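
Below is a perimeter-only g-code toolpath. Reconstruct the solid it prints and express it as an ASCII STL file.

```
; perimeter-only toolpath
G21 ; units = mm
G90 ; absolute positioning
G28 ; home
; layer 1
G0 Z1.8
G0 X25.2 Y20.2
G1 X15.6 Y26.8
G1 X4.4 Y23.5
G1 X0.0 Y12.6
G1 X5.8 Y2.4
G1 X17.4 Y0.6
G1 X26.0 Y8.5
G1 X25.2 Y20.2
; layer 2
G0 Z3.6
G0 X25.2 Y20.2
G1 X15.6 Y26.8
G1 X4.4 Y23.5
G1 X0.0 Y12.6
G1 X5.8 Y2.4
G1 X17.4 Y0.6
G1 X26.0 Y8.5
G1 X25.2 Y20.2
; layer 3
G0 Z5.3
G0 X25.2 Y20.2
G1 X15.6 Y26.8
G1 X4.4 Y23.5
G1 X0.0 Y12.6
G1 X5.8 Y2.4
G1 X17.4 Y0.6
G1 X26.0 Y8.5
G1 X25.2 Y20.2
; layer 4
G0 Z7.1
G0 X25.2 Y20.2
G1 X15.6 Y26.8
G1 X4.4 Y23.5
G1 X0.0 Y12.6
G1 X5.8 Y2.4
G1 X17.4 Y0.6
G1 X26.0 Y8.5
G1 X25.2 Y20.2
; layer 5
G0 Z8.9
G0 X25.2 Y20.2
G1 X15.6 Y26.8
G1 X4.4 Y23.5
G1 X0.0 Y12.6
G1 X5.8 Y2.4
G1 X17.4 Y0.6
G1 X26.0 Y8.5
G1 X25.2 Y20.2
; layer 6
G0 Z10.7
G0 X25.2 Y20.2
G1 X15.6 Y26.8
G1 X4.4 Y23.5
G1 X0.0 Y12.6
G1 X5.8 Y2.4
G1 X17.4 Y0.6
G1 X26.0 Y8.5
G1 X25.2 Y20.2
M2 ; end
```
solid part
  facet normal 0.0000 0.0000 -1.0000
    outer loop
      vertex 4.4 23.5 0.0
      vertex 15.6 26.8 0.0
      vertex 25.2 20.2 0.0
    endloop
  endfacet
  facet normal 0.0000 0.0000 -1.0000
    outer loop
      vertex 0.0 12.6 0.0
      vertex 4.4 23.5 0.0
      vertex 25.2 20.2 0.0
    endloop
  endfacet
  facet normal 0.0000 0.0000 -1.0000
    outer loop
      vertex 5.8 2.4 0.0
      vertex 0.0 12.6 0.0
      vertex 25.2 20.2 0.0
    endloop
  endfacet
  facet normal 0.0000 0.0000 -1.0000
    outer loop
      vertex 17.4 0.6 0.0
      vertex 5.8 2.4 0.0
      vertex 25.2 20.2 0.0
    endloop
  endfacet
  facet normal 0.0000 0.0000 -1.0000
    outer loop
      vertex 26.0 8.5 0.0
      vertex 17.4 0.6 0.0
      vertex 25.2 20.2 0.0
    endloop
  endfacet
  facet normal 0.0000 0.0000 1.0000
    outer loop
      vertex 25.2 20.2 10.7
      vertex 15.6 26.8 10.7
      vertex 4.4 23.5 10.7
    endloop
  endfacet
  facet normal 0.0000 0.0000 1.0000
    outer loop
      vertex 25.2 20.2 10.7
      vertex 4.4 23.5 10.7
      vertex 0.0 12.6 10.7
    endloop
  endfacet
  facet normal 0.0000 0.0000 1.0000
    outer loop
      vertex 25.2 20.2 10.7
      vertex 0.0 12.6 10.7
      vertex 5.8 2.4 10.7
    endloop
  endfacet
  facet normal 0.0000 0.0000 1.0000
    outer loop
      vertex 25.2 20.2 10.7
      vertex 5.8 2.4 10.7
      vertex 17.4 0.6 10.7
    endloop
  endfacet
  facet normal 0.0000 0.0000 1.0000
    outer loop
      vertex 25.2 20.2 10.7
      vertex 17.4 0.6 10.7
      vertex 26.0 8.5 10.7
    endloop
  endfacet
  facet normal 0.5665 0.8240 0.0000
    outer loop
      vertex 25.2 20.2 0.0
      vertex 15.6 26.8 0.0
      vertex 15.6 26.8 10.7
    endloop
  endfacet
  facet normal 0.5665 0.8240 0.0000
    outer loop
      vertex 25.2 20.2 0.0
      vertex 15.6 26.8 10.7
      vertex 25.2 20.2 10.7
    endloop
  endfacet
  facet normal -0.2826 0.9592 0.0000
    outer loop
      vertex 15.6 26.8 0.0
      vertex 4.4 23.5 0.0
      vertex 4.4 23.5 10.7
    endloop
  endfacet
  facet normal -0.2826 0.9592 0.0000
    outer loop
      vertex 15.6 26.8 0.0
      vertex 4.4 23.5 10.7
      vertex 15.6 26.8 10.7
    endloop
  endfacet
  facet normal -0.9273 0.3743 0.0000
    outer loop
      vertex 4.4 23.5 0.0
      vertex 0.0 12.6 0.0
      vertex 0.0 12.6 10.7
    endloop
  endfacet
  facet normal -0.9273 0.3743 0.0000
    outer loop
      vertex 4.4 23.5 0.0
      vertex 0.0 12.6 10.7
      vertex 4.4 23.5 10.7
    endloop
  endfacet
  facet normal -0.8693 -0.4943 0.0000
    outer loop
      vertex 0.0 12.6 0.0
      vertex 5.8 2.4 0.0
      vertex 5.8 2.4 10.7
    endloop
  endfacet
  facet normal -0.8693 -0.4943 0.0000
    outer loop
      vertex 0.0 12.6 0.0
      vertex 5.8 2.4 10.7
      vertex 0.0 12.6 10.7
    endloop
  endfacet
  facet normal -0.1533 -0.9882 0.0000
    outer loop
      vertex 5.8 2.4 0.0
      vertex 17.4 0.6 0.0
      vertex 17.4 0.6 10.7
    endloop
  endfacet
  facet normal -0.1533 -0.9882 0.0000
    outer loop
      vertex 5.8 2.4 0.0
      vertex 17.4 0.6 10.7
      vertex 5.8 2.4 10.7
    endloop
  endfacet
  facet normal 0.6765 -0.7364 0.0000
    outer loop
      vertex 17.4 0.6 0.0
      vertex 26.0 8.5 0.0
      vertex 26.0 8.5 10.7
    endloop
  endfacet
  facet normal 0.6765 -0.7364 0.0000
    outer loop
      vertex 17.4 0.6 0.0
      vertex 26.0 8.5 10.7
      vertex 17.4 0.6 10.7
    endloop
  endfacet
  facet normal 0.9977 0.0682 0.0000
    outer loop
      vertex 26.0 8.5 0.0
      vertex 25.2 20.2 0.0
      vertex 25.2 20.2 10.7
    endloop
  endfacet
  facet normal 0.9977 0.0682 0.0000
    outer loop
      vertex 26.0 8.5 0.0
      vertex 25.2 20.2 10.7
      vertex 26.0 8.5 10.7
    endloop
  endfacet
endsolid part

The G0 Z moves step by Δz≈1.8 mm. Every layer's G1 loop is the same polygon, so the solid is a straight extrusion of it from z=0 to z≈10.7. Closing with flat bottom and top caps and triangulating gives 24 facets — a regular 7-sided prism (a cylinder approximated with 7 flat sides), circumscribed radius ≈ 13.5 mm, height ≈ 10.7 mm.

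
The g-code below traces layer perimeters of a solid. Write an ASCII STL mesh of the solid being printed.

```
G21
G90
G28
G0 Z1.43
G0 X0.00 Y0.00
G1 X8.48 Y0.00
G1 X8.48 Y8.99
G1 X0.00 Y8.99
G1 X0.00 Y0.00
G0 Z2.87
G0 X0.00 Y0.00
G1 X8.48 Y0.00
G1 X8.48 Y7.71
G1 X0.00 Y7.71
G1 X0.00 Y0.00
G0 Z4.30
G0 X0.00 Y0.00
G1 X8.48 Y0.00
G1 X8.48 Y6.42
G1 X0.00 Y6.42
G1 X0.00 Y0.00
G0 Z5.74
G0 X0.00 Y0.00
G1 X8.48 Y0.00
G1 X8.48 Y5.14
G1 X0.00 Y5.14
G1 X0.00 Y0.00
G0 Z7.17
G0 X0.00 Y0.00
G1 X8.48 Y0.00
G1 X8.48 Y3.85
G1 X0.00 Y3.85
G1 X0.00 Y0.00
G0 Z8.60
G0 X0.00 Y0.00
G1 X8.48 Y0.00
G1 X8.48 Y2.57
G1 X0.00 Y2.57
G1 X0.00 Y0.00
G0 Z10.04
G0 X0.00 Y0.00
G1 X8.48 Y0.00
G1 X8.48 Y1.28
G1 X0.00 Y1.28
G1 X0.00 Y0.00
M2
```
solid part
  facet normal 0.0000 0.0000 -1.0000
    outer loop
      vertex 8.48 10.28 0.00
      vertex 8.48 0.00 0.00
      vertex 0.00 0.00 0.00
    endloop
  endfacet
  facet normal 0.0000 0.0000 -1.0000
    outer loop
      vertex 0.00 10.28 0.00
      vertex 8.48 10.28 0.00
      vertex 0.00 0.00 0.00
    endloop
  endfacet
  facet normal 0.0000 -1.0000 0.0000
    outer loop
      vertex 0.00 0.00 0.00
      vertex 8.48 0.00 0.00
      vertex 8.48 0.00 11.47
    endloop
  endfacet
  facet normal 0.0000 -1.0000 0.0000
    outer loop
      vertex 0.00 0.00 0.00
      vertex 8.48 0.00 11.47
      vertex 0.00 0.00 11.47
    endloop
  endfacet
  facet normal 0.0000 0.7447 0.6674
    outer loop
      vertex 0.00 0.00 11.47
      vertex 8.48 0.00 11.47
      vertex 8.48 10.28 0.00
    endloop
  endfacet
  facet normal 0.0000 0.7447 0.6674
    outer loop
      vertex 0.00 0.00 11.47
      vertex 8.48 10.28 0.00
      vertex 0.00 10.28 0.00
    endloop
  endfacet
  facet normal -1.0000 0.0000 0.0000
    outer loop
      vertex 0.00 0.00 11.47
      vertex 0.00 10.28 0.00
      vertex 0.00 0.00 0.00
    endloop
  endfacet
  facet normal 1.0000 0.0000 0.0000
    outer loop
      vertex 8.48 0.00 0.00
      vertex 8.48 10.28 0.00
      vertex 8.48 0.00 11.47
    endloop
  endfacet
endsolid part

The G0 Z moves step by Δz≈1.43 mm. The G1 loops shrink linearly with z, so the solid tapers from its base footprint up to z≈11.5. Closing with a flat bottom cap and the tapered top and triangulating gives 8 facets — a wedge (ramp): 8.48 × 10.3 mm base, rising to 11.5 mm along the y=0 edge and sloping linearly to z=0 at y=10.3.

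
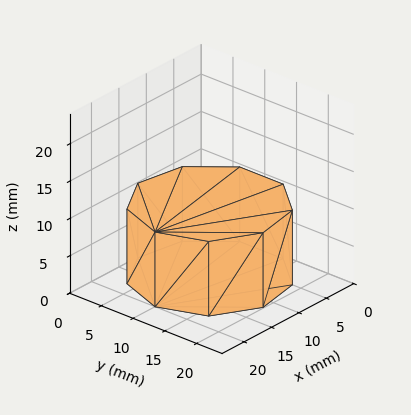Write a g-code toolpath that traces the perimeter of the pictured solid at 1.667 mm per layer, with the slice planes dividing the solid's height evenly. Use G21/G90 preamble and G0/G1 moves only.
Reading the render: the shape is a regular 9-sided prism (a cylinder approximated with 9 flat sides), circumscribed radius ≈ 10 mm, height ≈ 10 mm (dimensions read to the nearest mm from the axis ticks). For the g-code, the solid's height is divided into equal slices at the stated Δz and each level perimeter traced with G1 moves after a G0 lift.

; perimeter-only toolpath
G21 ; units = mm
G90 ; absolute positioning
G28 ; home
; layer 1
G0 Z1.667
G0 X20.000 Y10.000
G1 X17.660 Y16.428
G1 X11.736 Y19.848
G1 X5.000 Y18.660
G1 X0.603 Y13.420
G1 X0.603 Y6.580
G1 X5.000 Y1.340
G1 X11.736 Y0.152
G1 X17.660 Y3.572
G1 X20.000 Y10.000
; layer 2
G0 Z3.333
G0 X20.000 Y10.000
G1 X17.660 Y16.428
G1 X11.736 Y19.848
G1 X5.000 Y18.660
G1 X0.603 Y13.420
G1 X0.603 Y6.580
G1 X5.000 Y1.340
G1 X11.736 Y0.152
G1 X17.660 Y3.572
G1 X20.000 Y10.000
; layer 3
G0 Z5.000
G0 X20.000 Y10.000
G1 X17.660 Y16.428
G1 X11.736 Y19.848
G1 X5.000 Y18.660
G1 X0.603 Y13.420
G1 X0.603 Y6.580
G1 X5.000 Y1.340
G1 X11.736 Y0.152
G1 X17.660 Y3.572
G1 X20.000 Y10.000
; layer 4
G0 Z6.667
G0 X20.000 Y10.000
G1 X17.660 Y16.428
G1 X11.736 Y19.848
G1 X5.000 Y18.660
G1 X0.603 Y13.420
G1 X0.603 Y6.580
G1 X5.000 Y1.340
G1 X11.736 Y0.152
G1 X17.660 Y3.572
G1 X20.000 Y10.000
; layer 5
G0 Z8.333
G0 X20.000 Y10.000
G1 X17.660 Y16.428
G1 X11.736 Y19.848
G1 X5.000 Y18.660
G1 X0.603 Y13.420
G1 X0.603 Y6.580
G1 X5.000 Y1.340
G1 X11.736 Y0.152
G1 X17.660 Y3.572
G1 X20.000 Y10.000
; layer 6
G0 Z10.000
G0 X20.000 Y10.000
G1 X17.660 Y16.428
G1 X11.736 Y19.848
G1 X5.000 Y18.660
G1 X0.603 Y13.420
G1 X0.603 Y6.580
G1 X5.000 Y1.340
G1 X11.736 Y0.152
G1 X17.660 Y3.572
G1 X20.000 Y10.000
M2 ; end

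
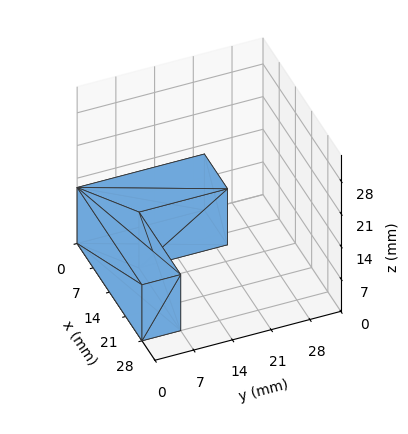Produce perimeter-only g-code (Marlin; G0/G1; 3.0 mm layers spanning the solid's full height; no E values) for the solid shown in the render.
Reading the render: the shape is an L-shaped prism: outer 28 × 23 mm, arm thicknesses ≈ 7 mm (horizontal) and 10 mm (vertical), extruded 12 mm in z (dimensions read to the nearest mm from the axis ticks). For the g-code, the solid's height is divided into equal slices at the stated Δz and each level perimeter traced with G1 moves after a G0 lift.

; perimeter-only toolpath
G21 ; units = mm
G90 ; absolute positioning
G28 ; home
; layer 1
G0 Z3.0
G0 X0.0 Y0.0
G1 X28.0 Y0.0
G1 X28.0 Y7.0
G1 X10.0 Y7.0
G1 X10.0 Y23.0
G1 X0.0 Y23.0
G1 X0.0 Y0.0
; layer 2
G0 Z6.0
G0 X0.0 Y0.0
G1 X28.0 Y0.0
G1 X28.0 Y7.0
G1 X10.0 Y7.0
G1 X10.0 Y23.0
G1 X0.0 Y23.0
G1 X0.0 Y0.0
; layer 3
G0 Z9.0
G0 X0.0 Y0.0
G1 X28.0 Y0.0
G1 X28.0 Y7.0
G1 X10.0 Y7.0
G1 X10.0 Y23.0
G1 X0.0 Y23.0
G1 X0.0 Y0.0
; layer 4
G0 Z12.0
G0 X0.0 Y0.0
G1 X28.0 Y0.0
G1 X28.0 Y7.0
G1 X10.0 Y7.0
G1 X10.0 Y23.0
G1 X0.0 Y23.0
G1 X0.0 Y0.0
M2 ; end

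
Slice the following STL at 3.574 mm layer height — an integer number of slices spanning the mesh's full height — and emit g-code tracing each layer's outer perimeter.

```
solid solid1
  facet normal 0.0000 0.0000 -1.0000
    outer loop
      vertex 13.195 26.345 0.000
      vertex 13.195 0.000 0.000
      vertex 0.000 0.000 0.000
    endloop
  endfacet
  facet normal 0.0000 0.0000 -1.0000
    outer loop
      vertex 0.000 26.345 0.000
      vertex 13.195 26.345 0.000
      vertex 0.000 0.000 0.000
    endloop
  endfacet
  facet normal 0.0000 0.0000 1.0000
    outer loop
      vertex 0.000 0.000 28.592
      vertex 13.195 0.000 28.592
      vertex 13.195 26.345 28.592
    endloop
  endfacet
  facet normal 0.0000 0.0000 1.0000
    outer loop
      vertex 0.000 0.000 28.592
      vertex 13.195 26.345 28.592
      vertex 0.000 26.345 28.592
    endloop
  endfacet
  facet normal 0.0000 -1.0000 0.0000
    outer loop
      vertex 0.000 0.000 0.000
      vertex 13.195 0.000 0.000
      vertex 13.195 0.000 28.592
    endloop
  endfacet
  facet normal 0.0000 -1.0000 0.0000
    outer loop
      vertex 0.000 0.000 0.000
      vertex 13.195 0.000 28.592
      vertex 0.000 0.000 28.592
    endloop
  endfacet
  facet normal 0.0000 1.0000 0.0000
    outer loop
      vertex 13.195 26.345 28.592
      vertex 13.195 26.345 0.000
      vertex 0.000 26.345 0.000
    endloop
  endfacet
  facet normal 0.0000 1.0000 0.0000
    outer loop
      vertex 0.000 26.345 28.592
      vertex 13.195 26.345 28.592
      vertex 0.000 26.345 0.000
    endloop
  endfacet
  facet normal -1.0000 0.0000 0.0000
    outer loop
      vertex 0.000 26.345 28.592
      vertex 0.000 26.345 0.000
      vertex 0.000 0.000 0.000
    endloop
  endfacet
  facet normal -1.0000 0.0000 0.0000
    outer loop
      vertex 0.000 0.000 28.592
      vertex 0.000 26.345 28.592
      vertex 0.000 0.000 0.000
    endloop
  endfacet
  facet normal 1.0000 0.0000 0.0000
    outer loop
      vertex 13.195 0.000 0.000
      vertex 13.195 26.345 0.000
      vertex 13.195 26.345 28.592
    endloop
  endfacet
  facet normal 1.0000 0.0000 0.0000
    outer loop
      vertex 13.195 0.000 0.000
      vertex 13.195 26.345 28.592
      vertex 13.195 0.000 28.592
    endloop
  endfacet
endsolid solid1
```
; perimeter-only toolpath
G21 ; units = mm
G90 ; absolute positioning
G28 ; home
; layer 1
G0 Z3.574
G0 X0.000 Y0.000
G1 X13.195 Y0.000
G1 X13.195 Y26.345
G1 X0.000 Y26.345
G1 X0.000 Y0.000
; layer 2
G0 Z7.148
G0 X0.000 Y0.000
G1 X13.195 Y0.000
G1 X13.195 Y26.345
G1 X0.000 Y26.345
G1 X0.000 Y0.000
; layer 3
G0 Z10.722
G0 X0.000 Y0.000
G1 X13.195 Y0.000
G1 X13.195 Y26.345
G1 X0.000 Y26.345
G1 X0.000 Y0.000
; layer 4
G0 Z14.296
G0 X0.000 Y0.000
G1 X13.195 Y0.000
G1 X13.195 Y26.345
G1 X0.000 Y26.345
G1 X0.000 Y0.000
; layer 5
G0 Z17.870
G0 X0.000 Y0.000
G1 X13.195 Y0.000
G1 X13.195 Y26.345
G1 X0.000 Y26.345
G1 X0.000 Y0.000
; layer 6
G0 Z21.444
G0 X0.000 Y0.000
G1 X13.195 Y0.000
G1 X13.195 Y26.345
G1 X0.000 Y26.345
G1 X0.000 Y0.000
; layer 7
G0 Z25.018
G0 X0.000 Y0.000
G1 X13.195 Y0.000
G1 X13.195 Y26.345
G1 X0.000 Y26.345
G1 X0.000 Y0.000
; layer 8
G0 Z28.592
G0 X0.000 Y0.000
G1 X13.195 Y0.000
G1 X13.195 Y26.345
G1 X0.000 Y26.345
G1 X0.000 Y0.000
M2 ; end

The solid is a rectangular box, roughly 13.2 × 26.3 mm footprint and 28.6 mm tall. Slicing at Δz = 3.574 mm — 8 equal slices spanning the solid's height, so layer i sits at z = i·h/8 — gives 8 non-empty perimeters. Each is a 4-segment closed polygon; G0 lifts to the layer z and rapids to the start vertex, then G1 traces the edges.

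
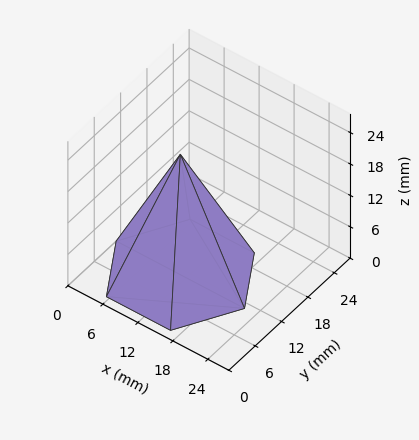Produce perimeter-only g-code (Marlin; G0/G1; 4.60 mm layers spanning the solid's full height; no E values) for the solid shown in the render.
Reading the render: the shape is a regular 6-sided pyramid, base circumscribed radius ≈ 11 mm, apex at z ≈ 23 mm (dimensions read to the nearest mm from the axis ticks). For the g-code, the solid's height is divided into equal slices at the stated Δz and each level perimeter traced with G1 moves after a G0 lift.

; perimeter-only toolpath
G21 ; units = mm
G90 ; absolute positioning
G28 ; home
; layer 1
G0 Z4.60
G0 X19.80 Y11.00
G1 X15.40 Y18.62
G1 X6.60 Y18.62
G1 X2.20 Y11.00
G1 X6.60 Y3.38
G1 X15.40 Y3.38
G1 X19.80 Y11.00
; layer 2
G0 Z9.20
G0 X17.60 Y11.00
G1 X14.30 Y16.72
G1 X7.70 Y16.72
G1 X4.40 Y11.00
G1 X7.70 Y5.28
G1 X14.30 Y5.28
G1 X17.60 Y11.00
; layer 3
G0 Z13.80
G0 X15.40 Y11.00
G1 X13.20 Y14.81
G1 X8.80 Y14.81
G1 X6.60 Y11.00
G1 X8.80 Y7.19
G1 X13.20 Y7.19
G1 X15.40 Y11.00
; layer 4
G0 Z18.40
G0 X13.20 Y11.00
G1 X12.10 Y12.91
G1 X9.90 Y12.91
G1 X8.80 Y11.00
G1 X9.90 Y9.09
G1 X12.10 Y9.09
G1 X13.20 Y11.00
M2 ; end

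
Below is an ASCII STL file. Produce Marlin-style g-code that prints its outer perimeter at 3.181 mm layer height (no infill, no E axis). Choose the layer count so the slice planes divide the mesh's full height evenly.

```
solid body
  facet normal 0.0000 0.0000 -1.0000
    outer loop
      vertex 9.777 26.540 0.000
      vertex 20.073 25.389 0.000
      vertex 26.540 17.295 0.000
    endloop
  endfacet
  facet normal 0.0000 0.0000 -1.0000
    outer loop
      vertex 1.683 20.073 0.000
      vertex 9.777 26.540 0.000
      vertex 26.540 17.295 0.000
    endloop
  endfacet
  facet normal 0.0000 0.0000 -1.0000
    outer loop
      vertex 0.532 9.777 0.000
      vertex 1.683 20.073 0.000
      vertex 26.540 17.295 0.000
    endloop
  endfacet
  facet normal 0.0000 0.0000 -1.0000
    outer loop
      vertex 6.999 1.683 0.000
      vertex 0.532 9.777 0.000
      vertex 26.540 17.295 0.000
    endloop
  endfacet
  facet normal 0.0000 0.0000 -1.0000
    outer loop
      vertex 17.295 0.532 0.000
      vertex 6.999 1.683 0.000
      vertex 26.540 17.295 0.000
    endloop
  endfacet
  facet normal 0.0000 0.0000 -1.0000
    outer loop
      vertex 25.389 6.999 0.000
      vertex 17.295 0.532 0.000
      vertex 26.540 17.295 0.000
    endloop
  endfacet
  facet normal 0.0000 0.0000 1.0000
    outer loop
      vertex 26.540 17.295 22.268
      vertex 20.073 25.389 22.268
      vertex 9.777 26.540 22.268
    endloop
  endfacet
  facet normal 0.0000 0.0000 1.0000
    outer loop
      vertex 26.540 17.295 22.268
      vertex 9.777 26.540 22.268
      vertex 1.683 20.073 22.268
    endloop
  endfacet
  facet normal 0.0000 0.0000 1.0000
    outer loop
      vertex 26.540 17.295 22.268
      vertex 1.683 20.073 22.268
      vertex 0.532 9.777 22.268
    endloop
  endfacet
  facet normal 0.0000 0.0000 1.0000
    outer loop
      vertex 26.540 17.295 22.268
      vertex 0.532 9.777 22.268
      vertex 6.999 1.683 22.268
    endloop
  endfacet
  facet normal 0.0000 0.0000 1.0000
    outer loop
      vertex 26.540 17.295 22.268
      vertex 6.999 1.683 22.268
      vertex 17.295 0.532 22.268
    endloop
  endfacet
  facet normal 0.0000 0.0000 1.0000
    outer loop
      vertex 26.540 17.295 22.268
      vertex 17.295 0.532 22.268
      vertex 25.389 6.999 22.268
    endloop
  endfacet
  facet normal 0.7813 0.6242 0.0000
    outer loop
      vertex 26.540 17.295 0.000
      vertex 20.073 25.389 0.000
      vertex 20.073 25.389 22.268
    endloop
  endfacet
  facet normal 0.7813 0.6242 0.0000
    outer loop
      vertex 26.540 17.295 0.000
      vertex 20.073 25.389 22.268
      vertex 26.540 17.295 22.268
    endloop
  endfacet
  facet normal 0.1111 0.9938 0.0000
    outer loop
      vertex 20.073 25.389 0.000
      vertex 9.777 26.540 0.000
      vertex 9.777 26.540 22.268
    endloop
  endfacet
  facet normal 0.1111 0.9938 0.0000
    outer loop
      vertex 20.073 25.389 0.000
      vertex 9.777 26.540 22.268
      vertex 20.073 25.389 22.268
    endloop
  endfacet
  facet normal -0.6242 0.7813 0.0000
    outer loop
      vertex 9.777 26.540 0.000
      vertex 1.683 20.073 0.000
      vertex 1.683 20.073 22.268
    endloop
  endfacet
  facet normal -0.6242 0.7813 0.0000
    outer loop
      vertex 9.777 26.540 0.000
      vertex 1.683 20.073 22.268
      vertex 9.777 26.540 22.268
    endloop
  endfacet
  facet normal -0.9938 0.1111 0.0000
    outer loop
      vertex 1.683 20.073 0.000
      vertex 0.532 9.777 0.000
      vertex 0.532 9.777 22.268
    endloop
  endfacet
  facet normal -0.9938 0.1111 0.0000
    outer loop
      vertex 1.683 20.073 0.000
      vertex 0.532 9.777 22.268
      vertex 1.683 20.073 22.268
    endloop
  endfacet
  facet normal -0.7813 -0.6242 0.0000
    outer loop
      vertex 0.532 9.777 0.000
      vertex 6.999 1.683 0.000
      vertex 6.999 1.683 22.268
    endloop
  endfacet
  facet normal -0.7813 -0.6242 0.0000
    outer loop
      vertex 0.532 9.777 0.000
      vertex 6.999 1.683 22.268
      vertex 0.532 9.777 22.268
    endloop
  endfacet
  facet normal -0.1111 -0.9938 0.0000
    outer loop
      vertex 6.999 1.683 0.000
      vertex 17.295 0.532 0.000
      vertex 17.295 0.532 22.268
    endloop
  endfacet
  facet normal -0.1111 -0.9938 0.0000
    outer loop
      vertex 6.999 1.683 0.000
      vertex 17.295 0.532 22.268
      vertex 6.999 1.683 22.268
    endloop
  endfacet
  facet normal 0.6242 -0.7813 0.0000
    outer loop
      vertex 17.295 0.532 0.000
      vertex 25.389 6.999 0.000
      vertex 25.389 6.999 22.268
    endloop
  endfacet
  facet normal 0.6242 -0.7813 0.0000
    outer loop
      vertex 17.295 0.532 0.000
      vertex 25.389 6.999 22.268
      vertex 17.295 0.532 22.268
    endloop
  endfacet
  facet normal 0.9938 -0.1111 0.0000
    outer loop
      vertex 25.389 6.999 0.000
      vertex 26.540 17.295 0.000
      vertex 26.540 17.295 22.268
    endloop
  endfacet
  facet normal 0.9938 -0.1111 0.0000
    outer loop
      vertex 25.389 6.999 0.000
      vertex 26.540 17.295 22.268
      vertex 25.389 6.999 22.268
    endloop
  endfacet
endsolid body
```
; perimeter-only toolpath
G21 ; units = mm
G90 ; absolute positioning
G28 ; home
; layer 1
G0 Z3.181
G0 X26.540 Y17.295
G1 X20.073 Y25.389
G1 X9.777 Y26.540
G1 X1.683 Y20.073
G1 X0.532 Y9.777
G1 X6.999 Y1.683
G1 X17.295 Y0.532
G1 X25.389 Y6.999
G1 X26.540 Y17.295
; layer 2
G0 Z6.362
G0 X26.540 Y17.295
G1 X20.073 Y25.389
G1 X9.777 Y26.540
G1 X1.683 Y20.073
G1 X0.532 Y9.777
G1 X6.999 Y1.683
G1 X17.295 Y0.532
G1 X25.389 Y6.999
G1 X26.540 Y17.295
; layer 3
G0 Z9.543
G0 X26.540 Y17.295
G1 X20.073 Y25.389
G1 X9.777 Y26.540
G1 X1.683 Y20.073
G1 X0.532 Y9.777
G1 X6.999 Y1.683
G1 X17.295 Y0.532
G1 X25.389 Y6.999
G1 X26.540 Y17.295
; layer 4
G0 Z12.725
G0 X26.540 Y17.295
G1 X20.073 Y25.389
G1 X9.777 Y26.540
G1 X1.683 Y20.073
G1 X0.532 Y9.777
G1 X6.999 Y1.683
G1 X17.295 Y0.532
G1 X25.389 Y6.999
G1 X26.540 Y17.295
; layer 5
G0 Z15.906
G0 X26.540 Y17.295
G1 X20.073 Y25.389
G1 X9.777 Y26.540
G1 X1.683 Y20.073
G1 X0.532 Y9.777
G1 X6.999 Y1.683
G1 X17.295 Y0.532
G1 X25.389 Y6.999
G1 X26.540 Y17.295
; layer 6
G0 Z19.087
G0 X26.540 Y17.295
G1 X20.073 Y25.389
G1 X9.777 Y26.540
G1 X1.683 Y20.073
G1 X0.532 Y9.777
G1 X6.999 Y1.683
G1 X17.295 Y0.532
G1 X25.389 Y6.999
G1 X26.540 Y17.295
; layer 7
G0 Z22.268
G0 X26.540 Y17.295
G1 X20.073 Y25.389
G1 X9.777 Y26.540
G1 X1.683 Y20.073
G1 X0.532 Y9.777
G1 X6.999 Y1.683
G1 X17.295 Y0.532
G1 X25.389 Y6.999
G1 X26.540 Y17.295
M2 ; end

The solid is a regular 8-sided prism (a cylinder approximated with 8 flat sides), circumscribed radius ≈ 13.5 mm, height ≈ 22.3 mm. Slicing at Δz = 3.181 mm — 7 equal slices spanning the solid's height, so layer i sits at z = i·h/7 — gives 7 non-empty perimeters. Each is a 8-segment closed polygon; G0 lifts to the layer z and rapids to the start vertex, then G1 traces the edges.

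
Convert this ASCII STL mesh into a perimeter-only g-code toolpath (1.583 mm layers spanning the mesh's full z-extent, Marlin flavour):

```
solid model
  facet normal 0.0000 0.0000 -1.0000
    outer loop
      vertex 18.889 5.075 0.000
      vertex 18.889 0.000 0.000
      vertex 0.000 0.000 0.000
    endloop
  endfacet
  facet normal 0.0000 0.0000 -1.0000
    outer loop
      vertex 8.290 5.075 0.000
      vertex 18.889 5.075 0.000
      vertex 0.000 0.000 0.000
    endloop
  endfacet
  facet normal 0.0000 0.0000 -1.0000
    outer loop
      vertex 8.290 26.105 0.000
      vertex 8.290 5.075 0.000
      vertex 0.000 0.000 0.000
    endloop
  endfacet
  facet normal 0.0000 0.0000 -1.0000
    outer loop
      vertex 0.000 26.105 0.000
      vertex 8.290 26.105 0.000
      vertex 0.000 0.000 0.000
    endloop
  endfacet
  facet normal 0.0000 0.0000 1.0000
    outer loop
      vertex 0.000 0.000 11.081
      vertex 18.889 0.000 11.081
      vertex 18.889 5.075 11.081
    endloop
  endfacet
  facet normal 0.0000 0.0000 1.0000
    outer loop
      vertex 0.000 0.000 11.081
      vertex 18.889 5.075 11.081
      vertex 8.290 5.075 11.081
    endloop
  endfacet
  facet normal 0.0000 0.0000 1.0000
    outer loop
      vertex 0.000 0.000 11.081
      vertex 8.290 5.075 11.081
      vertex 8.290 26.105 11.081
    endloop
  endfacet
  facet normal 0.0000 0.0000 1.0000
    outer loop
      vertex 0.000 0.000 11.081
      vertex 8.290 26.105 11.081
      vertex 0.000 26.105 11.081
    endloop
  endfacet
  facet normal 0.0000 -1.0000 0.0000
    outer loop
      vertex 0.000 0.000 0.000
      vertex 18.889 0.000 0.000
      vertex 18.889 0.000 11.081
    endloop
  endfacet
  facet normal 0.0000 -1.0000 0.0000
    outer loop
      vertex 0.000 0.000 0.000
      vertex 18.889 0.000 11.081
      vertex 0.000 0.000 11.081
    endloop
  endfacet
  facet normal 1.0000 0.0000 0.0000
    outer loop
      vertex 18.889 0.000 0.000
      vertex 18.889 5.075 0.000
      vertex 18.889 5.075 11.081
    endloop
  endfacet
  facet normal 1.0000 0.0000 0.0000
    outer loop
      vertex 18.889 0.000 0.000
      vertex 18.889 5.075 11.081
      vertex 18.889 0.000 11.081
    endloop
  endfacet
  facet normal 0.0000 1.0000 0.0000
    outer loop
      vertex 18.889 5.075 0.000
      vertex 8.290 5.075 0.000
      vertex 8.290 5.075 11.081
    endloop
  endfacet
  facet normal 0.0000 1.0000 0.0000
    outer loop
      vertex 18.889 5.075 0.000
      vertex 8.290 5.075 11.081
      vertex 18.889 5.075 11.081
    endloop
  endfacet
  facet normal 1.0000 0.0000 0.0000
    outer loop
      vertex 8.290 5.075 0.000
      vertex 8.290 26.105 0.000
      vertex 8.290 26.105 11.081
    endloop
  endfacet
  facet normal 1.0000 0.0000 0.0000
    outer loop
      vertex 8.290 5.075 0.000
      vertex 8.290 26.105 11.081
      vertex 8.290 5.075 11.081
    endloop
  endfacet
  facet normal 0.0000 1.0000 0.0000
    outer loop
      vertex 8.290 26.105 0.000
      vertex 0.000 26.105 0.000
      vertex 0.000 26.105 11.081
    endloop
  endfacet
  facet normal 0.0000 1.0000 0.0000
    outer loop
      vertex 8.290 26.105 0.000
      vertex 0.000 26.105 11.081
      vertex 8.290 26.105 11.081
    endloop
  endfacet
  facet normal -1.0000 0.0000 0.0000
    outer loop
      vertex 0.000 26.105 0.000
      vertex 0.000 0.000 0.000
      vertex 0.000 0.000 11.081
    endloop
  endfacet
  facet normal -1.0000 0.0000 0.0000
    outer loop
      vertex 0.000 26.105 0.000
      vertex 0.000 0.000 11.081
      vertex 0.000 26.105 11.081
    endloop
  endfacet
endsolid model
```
; perimeter-only toolpath
G21 ; units = mm
G90 ; absolute positioning
G28 ; home
; layer 1
G0 Z1.583
G0 X0.000 Y0.000
G1 X18.889 Y0.000
G1 X18.889 Y5.075
G1 X8.290 Y5.075
G1 X8.290 Y26.105
G1 X0.000 Y26.105
G1 X0.000 Y0.000
; layer 2
G0 Z3.166
G0 X0.000 Y0.000
G1 X18.889 Y0.000
G1 X18.889 Y5.075
G1 X8.290 Y5.075
G1 X8.290 Y26.105
G1 X0.000 Y26.105
G1 X0.000 Y0.000
; layer 3
G0 Z4.749
G0 X0.000 Y0.000
G1 X18.889 Y0.000
G1 X18.889 Y5.075
G1 X8.290 Y5.075
G1 X8.290 Y26.105
G1 X0.000 Y26.105
G1 X0.000 Y0.000
; layer 4
G0 Z6.332
G0 X0.000 Y0.000
G1 X18.889 Y0.000
G1 X18.889 Y5.075
G1 X8.290 Y5.075
G1 X8.290 Y26.105
G1 X0.000 Y26.105
G1 X0.000 Y0.000
; layer 5
G0 Z7.915
G0 X0.000 Y0.000
G1 X18.889 Y0.000
G1 X18.889 Y5.075
G1 X8.290 Y5.075
G1 X8.290 Y26.105
G1 X0.000 Y26.105
G1 X0.000 Y0.000
; layer 6
G0 Z9.498
G0 X0.000 Y0.000
G1 X18.889 Y0.000
G1 X18.889 Y5.075
G1 X8.290 Y5.075
G1 X8.290 Y26.105
G1 X0.000 Y26.105
G1 X0.000 Y0.000
; layer 7
G0 Z11.081
G0 X0.000 Y0.000
G1 X18.889 Y0.000
G1 X18.889 Y5.075
G1 X8.290 Y5.075
G1 X8.290 Y26.105
G1 X0.000 Y26.105
G1 X0.000 Y0.000
M2 ; end

The solid is an L-shaped prism: outer 18.9 × 26.1 mm, arm thicknesses ≈ 5.08 mm (horizontal) and 8.29 mm (vertical), extruded 11.1 mm in z. Slicing at Δz = 1.583 mm — 7 equal slices spanning the solid's height, so layer i sits at z = i·h/7 — gives 7 non-empty perimeters. Each is a 6-segment closed polygon; G0 lifts to the layer z and rapids to the start vertex, then G1 traces the edges.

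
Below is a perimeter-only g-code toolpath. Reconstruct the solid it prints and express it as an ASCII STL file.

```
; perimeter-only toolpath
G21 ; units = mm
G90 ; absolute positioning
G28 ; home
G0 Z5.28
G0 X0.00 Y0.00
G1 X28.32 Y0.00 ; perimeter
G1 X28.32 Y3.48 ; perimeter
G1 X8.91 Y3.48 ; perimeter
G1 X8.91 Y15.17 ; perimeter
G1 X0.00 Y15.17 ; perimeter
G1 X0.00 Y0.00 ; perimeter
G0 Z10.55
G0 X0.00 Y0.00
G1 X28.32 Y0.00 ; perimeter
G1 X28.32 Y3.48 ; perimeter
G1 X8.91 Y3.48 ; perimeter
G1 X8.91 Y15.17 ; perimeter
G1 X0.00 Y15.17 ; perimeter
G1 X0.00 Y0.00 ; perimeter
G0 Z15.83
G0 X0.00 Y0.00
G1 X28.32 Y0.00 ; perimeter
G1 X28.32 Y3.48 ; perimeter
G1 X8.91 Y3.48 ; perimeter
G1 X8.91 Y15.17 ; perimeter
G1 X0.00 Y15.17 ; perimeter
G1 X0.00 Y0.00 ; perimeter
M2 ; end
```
solid part
  facet normal 0.0000 0.0000 -1.0000
    outer loop
      vertex 28.32 3.48 0.00
      vertex 28.32 0.00 0.00
      vertex 0.00 0.00 0.00
    endloop
  endfacet
  facet normal 0.0000 0.0000 -1.0000
    outer loop
      vertex 8.91 3.48 0.00
      vertex 28.32 3.48 0.00
      vertex 0.00 0.00 0.00
    endloop
  endfacet
  facet normal 0.0000 0.0000 -1.0000
    outer loop
      vertex 8.91 15.17 0.00
      vertex 8.91 3.48 0.00
      vertex 0.00 0.00 0.00
    endloop
  endfacet
  facet normal 0.0000 0.0000 -1.0000
    outer loop
      vertex 0.00 15.17 0.00
      vertex 8.91 15.17 0.00
      vertex 0.00 0.00 0.00
    endloop
  endfacet
  facet normal 0.0000 0.0000 1.0000
    outer loop
      vertex 0.00 0.00 15.83
      vertex 28.32 0.00 15.83
      vertex 28.32 3.48 15.83
    endloop
  endfacet
  facet normal 0.0000 0.0000 1.0000
    outer loop
      vertex 0.00 0.00 15.83
      vertex 28.32 3.48 15.83
      vertex 8.91 3.48 15.83
    endloop
  endfacet
  facet normal 0.0000 0.0000 1.0000
    outer loop
      vertex 0.00 0.00 15.83
      vertex 8.91 3.48 15.83
      vertex 8.91 15.17 15.83
    endloop
  endfacet
  facet normal 0.0000 0.0000 1.0000
    outer loop
      vertex 0.00 0.00 15.83
      vertex 8.91 15.17 15.83
      vertex 0.00 15.17 15.83
    endloop
  endfacet
  facet normal 0.0000 -1.0000 0.0000
    outer loop
      vertex 0.00 0.00 0.00
      vertex 28.32 0.00 0.00
      vertex 28.32 0.00 15.83
    endloop
  endfacet
  facet normal 0.0000 -1.0000 0.0000
    outer loop
      vertex 0.00 0.00 0.00
      vertex 28.32 0.00 15.83
      vertex 0.00 0.00 15.83
    endloop
  endfacet
  facet normal 1.0000 0.0000 0.0000
    outer loop
      vertex 28.32 0.00 0.00
      vertex 28.32 3.48 0.00
      vertex 28.32 3.48 15.83
    endloop
  endfacet
  facet normal 1.0000 0.0000 0.0000
    outer loop
      vertex 28.32 0.00 0.00
      vertex 28.32 3.48 15.83
      vertex 28.32 0.00 15.83
    endloop
  endfacet
  facet normal 0.0000 1.0000 0.0000
    outer loop
      vertex 28.32 3.48 0.00
      vertex 8.91 3.48 0.00
      vertex 8.91 3.48 15.83
    endloop
  endfacet
  facet normal 0.0000 1.0000 0.0000
    outer loop
      vertex 28.32 3.48 0.00
      vertex 8.91 3.48 15.83
      vertex 28.32 3.48 15.83
    endloop
  endfacet
  facet normal 1.0000 0.0000 0.0000
    outer loop
      vertex 8.91 3.48 0.00
      vertex 8.91 15.17 0.00
      vertex 8.91 15.17 15.83
    endloop
  endfacet
  facet normal 1.0000 0.0000 0.0000
    outer loop
      vertex 8.91 3.48 0.00
      vertex 8.91 15.17 15.83
      vertex 8.91 3.48 15.83
    endloop
  endfacet
  facet normal 0.0000 1.0000 0.0000
    outer loop
      vertex 8.91 15.17 0.00
      vertex 0.00 15.17 0.00
      vertex 0.00 15.17 15.83
    endloop
  endfacet
  facet normal 0.0000 1.0000 0.0000
    outer loop
      vertex 8.91 15.17 0.00
      vertex 0.00 15.17 15.83
      vertex 8.91 15.17 15.83
    endloop
  endfacet
  facet normal -1.0000 0.0000 0.0000
    outer loop
      vertex 0.00 15.17 0.00
      vertex 0.00 0.00 0.00
      vertex 0.00 0.00 15.83
    endloop
  endfacet
  facet normal -1.0000 0.0000 0.0000
    outer loop
      vertex 0.00 15.17 0.00
      vertex 0.00 0.00 15.83
      vertex 0.00 15.17 15.83
    endloop
  endfacet
endsolid part

The G0 Z moves step by Δz≈5.28 mm. Every layer's G1 loop is the same polygon, so the solid is a straight extrusion of it from z=0 to z≈15.8. Closing with flat bottom and top caps and triangulating gives 20 facets — an L-shaped prism: outer 28.3 × 15.2 mm, arm thicknesses ≈ 3.48 mm (horizontal) and 8.91 mm (vertical), extruded 15.8 mm in z.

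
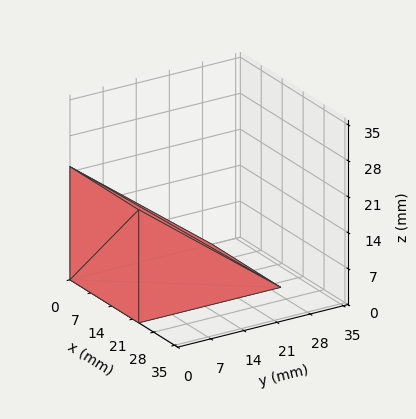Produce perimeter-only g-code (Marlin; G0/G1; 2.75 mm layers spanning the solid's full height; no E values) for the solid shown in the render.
Reading the render: the shape is a wedge (ramp): 23 × 30 mm base, rising to 22 mm along the y=0 edge and sloping linearly to z=0 at y=30 (dimensions read to the nearest mm from the axis ticks). For the g-code, the solid's height is divided into equal slices at the stated Δz and each level perimeter traced with G1 moves after a G0 lift.

; perimeter-only toolpath
G21 ; units = mm
G90 ; absolute positioning
G28 ; home
; layer 1
G0 Z2.75
G0 X0.00 Y0.00
G1 X23.00 Y0.00
G1 X23.00 Y26.25
G1 X0.00 Y26.25
G1 X0.00 Y0.00
; layer 2
G0 Z5.50
G0 X0.00 Y0.00
G1 X23.00 Y0.00
G1 X23.00 Y22.50
G1 X0.00 Y22.50
G1 X0.00 Y0.00
; layer 3
G0 Z8.25
G0 X0.00 Y0.00
G1 X23.00 Y0.00
G1 X23.00 Y18.75
G1 X0.00 Y18.75
G1 X0.00 Y0.00
; layer 4
G0 Z11.00
G0 X0.00 Y0.00
G1 X23.00 Y0.00
G1 X23.00 Y15.00
G1 X0.00 Y15.00
G1 X0.00 Y0.00
; layer 5
G0 Z13.75
G0 X0.00 Y0.00
G1 X23.00 Y0.00
G1 X23.00 Y11.25
G1 X0.00 Y11.25
G1 X0.00 Y0.00
; layer 6
G0 Z16.50
G0 X0.00 Y0.00
G1 X23.00 Y0.00
G1 X23.00 Y7.50
G1 X0.00 Y7.50
G1 X0.00 Y0.00
; layer 7
G0 Z19.25
G0 X0.00 Y0.00
G1 X23.00 Y0.00
G1 X23.00 Y3.75
G1 X0.00 Y3.75
G1 X0.00 Y0.00
M2 ; end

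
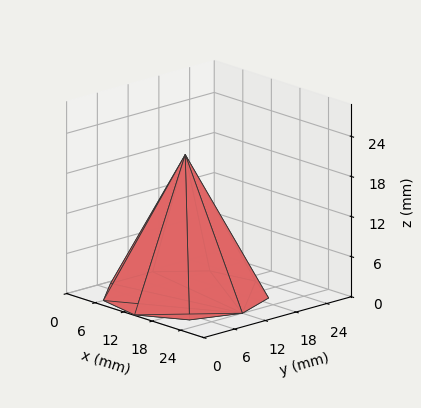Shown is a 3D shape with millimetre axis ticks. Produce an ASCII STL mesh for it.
Reading the render: the shape is a regular 9-sided pyramid, base circumscribed radius ≈ 12 mm, apex at z ≈ 21 mm (dimensions read to the nearest mm from the axis ticks). For the STL, each face is triangulated and given an outward normal.

solid part
  facet normal 0.0000 0.0000 -1.0000
    outer loop
      vertex 14.084 23.818 0.000
      vertex 21.193 19.713 0.000
      vertex 24.000 12.000 0.000
    endloop
  endfacet
  facet normal 0.0000 0.0000 -1.0000
    outer loop
      vertex 6.000 22.392 0.000
      vertex 14.084 23.818 0.000
      vertex 24.000 12.000 0.000
    endloop
  endfacet
  facet normal 0.0000 0.0000 -1.0000
    outer loop
      vertex 0.724 16.104 0.000
      vertex 6.000 22.392 0.000
      vertex 24.000 12.000 0.000
    endloop
  endfacet
  facet normal 0.0000 0.0000 -1.0000
    outer loop
      vertex 0.724 7.896 0.000
      vertex 0.724 16.104 0.000
      vertex 24.000 12.000 0.000
    endloop
  endfacet
  facet normal 0.0000 0.0000 -1.0000
    outer loop
      vertex 6.000 1.608 0.000
      vertex 0.724 7.896 0.000
      vertex 24.000 12.000 0.000
    endloop
  endfacet
  facet normal 0.0000 0.0000 -1.0000
    outer loop
      vertex 14.084 0.182 0.000
      vertex 6.000 1.608 0.000
      vertex 24.000 12.000 0.000
    endloop
  endfacet
  facet normal 0.0000 0.0000 -1.0000
    outer loop
      vertex 21.193 4.287 0.000
      vertex 14.084 0.182 0.000
      vertex 24.000 12.000 0.000
    endloop
  endfacet
  facet normal 0.8279 0.3013 0.4731
    outer loop
      vertex 24.000 12.000 0.000
      vertex 21.193 19.713 0.000
      vertex 12.000 12.000 21.000
    endloop
  endfacet
  facet normal 0.4406 0.7630 0.4731
    outer loop
      vertex 21.193 19.713 0.000
      vertex 14.084 23.818 0.000
      vertex 12.000 12.000 21.000
    endloop
  endfacet
  facet normal -0.1530 0.8676 0.4731
    outer loop
      vertex 14.084 23.818 0.000
      vertex 6.000 22.392 0.000
      vertex 12.000 12.000 21.000
    endloop
  endfacet
  facet normal -0.6749 0.5663 0.4731
    outer loop
      vertex 6.000 22.392 0.000
      vertex 0.724 16.104 0.000
      vertex 12.000 12.000 21.000
    endloop
  endfacet
  facet normal -0.8810 0.0000 0.4731
    outer loop
      vertex 0.724 16.104 0.000
      vertex 0.724 7.896 0.000
      vertex 12.000 12.000 21.000
    endloop
  endfacet
  facet normal -0.6749 -0.5663 0.4731
    outer loop
      vertex 0.724 7.896 0.000
      vertex 6.000 1.608 0.000
      vertex 12.000 12.000 21.000
    endloop
  endfacet
  facet normal -0.1530 -0.8676 0.4731
    outer loop
      vertex 6.000 1.608 0.000
      vertex 14.084 0.182 0.000
      vertex 12.000 12.000 21.000
    endloop
  endfacet
  facet normal 0.4406 -0.7630 0.4731
    outer loop
      vertex 14.084 0.182 0.000
      vertex 21.193 4.287 0.000
      vertex 12.000 12.000 21.000
    endloop
  endfacet
  facet normal 0.8279 -0.3013 0.4731
    outer loop
      vertex 21.193 4.287 0.000
      vertex 24.000 12.000 0.000
      vertex 12.000 12.000 21.000
    endloop
  endfacet
endsolid part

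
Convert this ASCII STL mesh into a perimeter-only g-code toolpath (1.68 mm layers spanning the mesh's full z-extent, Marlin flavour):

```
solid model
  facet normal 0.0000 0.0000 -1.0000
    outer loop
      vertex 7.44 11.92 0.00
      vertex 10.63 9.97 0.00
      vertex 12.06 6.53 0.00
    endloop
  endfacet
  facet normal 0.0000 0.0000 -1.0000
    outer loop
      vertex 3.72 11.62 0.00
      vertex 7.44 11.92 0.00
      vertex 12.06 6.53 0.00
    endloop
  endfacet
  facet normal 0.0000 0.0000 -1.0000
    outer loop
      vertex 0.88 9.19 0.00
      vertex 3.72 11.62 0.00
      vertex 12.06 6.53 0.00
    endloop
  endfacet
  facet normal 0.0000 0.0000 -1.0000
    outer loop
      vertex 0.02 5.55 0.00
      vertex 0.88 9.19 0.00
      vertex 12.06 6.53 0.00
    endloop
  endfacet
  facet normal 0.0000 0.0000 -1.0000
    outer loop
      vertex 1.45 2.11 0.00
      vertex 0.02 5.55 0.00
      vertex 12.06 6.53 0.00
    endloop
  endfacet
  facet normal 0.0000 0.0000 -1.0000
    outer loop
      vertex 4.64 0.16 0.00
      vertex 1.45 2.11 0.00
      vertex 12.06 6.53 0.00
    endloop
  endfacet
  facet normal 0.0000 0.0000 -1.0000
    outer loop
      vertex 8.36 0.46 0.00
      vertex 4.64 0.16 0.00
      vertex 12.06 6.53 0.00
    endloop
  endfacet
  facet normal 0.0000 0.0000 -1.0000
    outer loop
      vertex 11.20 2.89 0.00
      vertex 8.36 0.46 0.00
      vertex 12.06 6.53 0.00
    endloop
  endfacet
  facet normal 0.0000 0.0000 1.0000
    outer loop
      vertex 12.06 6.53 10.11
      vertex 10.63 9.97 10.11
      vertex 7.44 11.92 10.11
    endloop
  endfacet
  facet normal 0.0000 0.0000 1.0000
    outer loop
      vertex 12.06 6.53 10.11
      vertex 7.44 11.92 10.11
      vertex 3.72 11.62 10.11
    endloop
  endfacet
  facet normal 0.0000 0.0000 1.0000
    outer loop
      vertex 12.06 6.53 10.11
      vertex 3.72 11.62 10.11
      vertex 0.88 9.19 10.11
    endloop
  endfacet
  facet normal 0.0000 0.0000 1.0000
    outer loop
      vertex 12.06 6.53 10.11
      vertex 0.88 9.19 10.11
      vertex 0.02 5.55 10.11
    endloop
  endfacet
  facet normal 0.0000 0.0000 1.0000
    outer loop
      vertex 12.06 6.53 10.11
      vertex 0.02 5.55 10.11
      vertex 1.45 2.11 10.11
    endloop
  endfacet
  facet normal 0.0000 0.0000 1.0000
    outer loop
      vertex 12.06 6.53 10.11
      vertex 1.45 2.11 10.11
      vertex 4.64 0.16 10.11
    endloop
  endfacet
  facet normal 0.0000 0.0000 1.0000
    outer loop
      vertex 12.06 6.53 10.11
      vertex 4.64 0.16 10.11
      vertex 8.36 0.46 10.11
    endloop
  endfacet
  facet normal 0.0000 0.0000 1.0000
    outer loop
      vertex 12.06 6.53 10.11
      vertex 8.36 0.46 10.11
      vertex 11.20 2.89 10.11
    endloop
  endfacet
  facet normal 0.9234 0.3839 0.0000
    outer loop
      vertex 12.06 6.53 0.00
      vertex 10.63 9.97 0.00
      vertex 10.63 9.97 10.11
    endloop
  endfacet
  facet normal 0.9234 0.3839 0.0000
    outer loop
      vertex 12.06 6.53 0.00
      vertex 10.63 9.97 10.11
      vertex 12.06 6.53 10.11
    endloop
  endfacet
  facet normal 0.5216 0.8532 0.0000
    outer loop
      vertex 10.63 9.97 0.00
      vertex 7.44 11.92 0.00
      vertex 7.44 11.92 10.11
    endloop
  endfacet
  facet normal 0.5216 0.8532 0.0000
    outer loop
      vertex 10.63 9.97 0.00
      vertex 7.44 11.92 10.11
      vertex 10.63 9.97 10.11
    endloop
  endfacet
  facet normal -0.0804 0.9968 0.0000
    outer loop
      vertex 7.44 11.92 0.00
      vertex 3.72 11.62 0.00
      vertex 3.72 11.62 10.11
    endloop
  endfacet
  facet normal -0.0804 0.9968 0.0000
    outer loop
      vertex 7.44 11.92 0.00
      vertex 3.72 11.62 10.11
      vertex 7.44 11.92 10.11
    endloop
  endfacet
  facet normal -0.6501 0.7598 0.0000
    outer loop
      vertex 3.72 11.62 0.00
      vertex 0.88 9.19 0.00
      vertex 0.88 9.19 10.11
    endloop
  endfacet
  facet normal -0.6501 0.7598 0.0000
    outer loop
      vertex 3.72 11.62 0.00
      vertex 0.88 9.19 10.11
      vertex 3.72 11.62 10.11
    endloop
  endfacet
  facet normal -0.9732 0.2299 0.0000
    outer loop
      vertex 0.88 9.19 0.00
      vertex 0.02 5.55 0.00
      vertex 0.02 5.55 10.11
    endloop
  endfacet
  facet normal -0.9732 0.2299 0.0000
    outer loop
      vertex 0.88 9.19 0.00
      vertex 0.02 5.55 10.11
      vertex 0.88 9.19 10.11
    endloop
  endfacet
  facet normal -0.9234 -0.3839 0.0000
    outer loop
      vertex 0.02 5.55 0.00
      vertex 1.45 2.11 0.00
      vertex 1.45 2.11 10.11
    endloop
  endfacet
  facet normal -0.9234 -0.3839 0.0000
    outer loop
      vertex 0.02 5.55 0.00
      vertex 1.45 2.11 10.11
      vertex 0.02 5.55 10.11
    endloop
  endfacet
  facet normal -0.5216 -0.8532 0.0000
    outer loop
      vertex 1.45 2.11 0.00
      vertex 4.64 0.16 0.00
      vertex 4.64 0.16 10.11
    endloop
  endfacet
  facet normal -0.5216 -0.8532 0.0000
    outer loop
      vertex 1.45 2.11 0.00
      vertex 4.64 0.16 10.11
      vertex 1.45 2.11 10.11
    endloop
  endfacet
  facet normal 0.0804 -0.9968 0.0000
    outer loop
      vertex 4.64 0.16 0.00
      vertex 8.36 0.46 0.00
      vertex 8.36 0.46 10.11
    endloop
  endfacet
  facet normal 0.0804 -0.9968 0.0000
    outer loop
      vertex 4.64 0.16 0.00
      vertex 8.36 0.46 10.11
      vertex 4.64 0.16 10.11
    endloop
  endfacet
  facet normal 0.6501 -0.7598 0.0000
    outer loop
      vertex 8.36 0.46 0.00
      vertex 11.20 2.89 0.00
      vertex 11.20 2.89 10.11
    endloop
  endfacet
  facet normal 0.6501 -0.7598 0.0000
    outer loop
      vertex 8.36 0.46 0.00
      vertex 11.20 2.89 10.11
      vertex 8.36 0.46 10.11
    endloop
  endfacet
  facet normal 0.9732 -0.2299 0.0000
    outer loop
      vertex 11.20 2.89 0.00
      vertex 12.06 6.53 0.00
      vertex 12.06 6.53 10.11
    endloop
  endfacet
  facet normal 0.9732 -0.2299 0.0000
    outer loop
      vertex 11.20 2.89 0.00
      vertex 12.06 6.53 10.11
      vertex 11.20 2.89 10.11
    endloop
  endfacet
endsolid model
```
; perimeter-only toolpath
G21 ; units = mm
G90 ; absolute positioning
G28 ; home
; layer 1
G0 Z1.68
G0 X12.06 Y6.53
G1 X10.63 Y9.97
G1 X7.44 Y11.92
G1 X3.72 Y11.62
G1 X0.88 Y9.19
G1 X0.02 Y5.55
G1 X1.45 Y2.11
G1 X4.64 Y0.16
G1 X8.36 Y0.46
G1 X11.20 Y2.89
G1 X12.06 Y6.53
; layer 2
G0 Z3.37
G0 X12.06 Y6.53
G1 X10.63 Y9.97
G1 X7.44 Y11.92
G1 X3.72 Y11.62
G1 X0.88 Y9.19
G1 X0.02 Y5.55
G1 X1.45 Y2.11
G1 X4.64 Y0.16
G1 X8.36 Y0.46
G1 X11.20 Y2.89
G1 X12.06 Y6.53
; layer 3
G0 Z5.05
G0 X12.06 Y6.53
G1 X10.63 Y9.97
G1 X7.44 Y11.92
G1 X3.72 Y11.62
G1 X0.88 Y9.19
G1 X0.02 Y5.55
G1 X1.45 Y2.11
G1 X4.64 Y0.16
G1 X8.36 Y0.46
G1 X11.20 Y2.89
G1 X12.06 Y6.53
; layer 4
G0 Z6.74
G0 X12.06 Y6.53
G1 X10.63 Y9.97
G1 X7.44 Y11.92
G1 X3.72 Y11.62
G1 X0.88 Y9.19
G1 X0.02 Y5.55
G1 X1.45 Y2.11
G1 X4.64 Y0.16
G1 X8.36 Y0.46
G1 X11.20 Y2.89
G1 X12.06 Y6.53
; layer 5
G0 Z8.42
G0 X12.06 Y6.53
G1 X10.63 Y9.97
G1 X7.44 Y11.92
G1 X3.72 Y11.62
G1 X0.88 Y9.19
G1 X0.02 Y5.55
G1 X1.45 Y2.11
G1 X4.64 Y0.16
G1 X8.36 Y0.46
G1 X11.20 Y2.89
G1 X12.06 Y6.53
; layer 6
G0 Z10.11
G0 X12.06 Y6.53
G1 X10.63 Y9.97
G1 X7.44 Y11.92
G1 X3.72 Y11.62
G1 X0.88 Y9.19
G1 X0.02 Y5.55
G1 X1.45 Y2.11
G1 X4.64 Y0.16
G1 X8.36 Y0.46
G1 X11.20 Y2.89
G1 X12.06 Y6.53
M2 ; end

The solid is a regular 10-sided prism (a cylinder approximated with 10 flat sides), circumscribed radius ≈ 6.04 mm, height ≈ 10.1 mm. Slicing at Δz = 1.68 mm — 6 equal slices spanning the solid's height, so layer i sits at z = i·h/6 — gives 6 non-empty perimeters. Each is a 10-segment closed polygon; G0 lifts to the layer z and rapids to the start vertex, then G1 traces the edges.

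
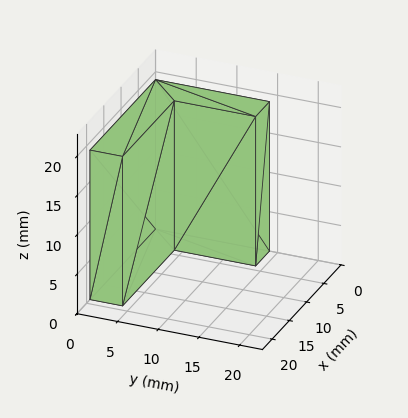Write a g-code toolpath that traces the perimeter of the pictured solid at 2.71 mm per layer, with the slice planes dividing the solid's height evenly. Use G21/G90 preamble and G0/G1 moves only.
Reading the render: the shape is an L-shaped prism: outer 19 × 14 mm, arm thicknesses ≈ 4 mm (horizontal) and 4 mm (vertical), extruded 19 mm in z (dimensions read to the nearest mm from the axis ticks). For the g-code, the solid's height is divided into equal slices at the stated Δz and each level perimeter traced with G1 moves after a G0 lift.

; perimeter-only toolpath
G21 ; units = mm
G90 ; absolute positioning
G28 ; home
; layer 1
G0 Z2.71
G0 X0.00 Y0.00
G1 X19.00 Y0.00
G1 X19.00 Y4.00
G1 X4.00 Y4.00
G1 X4.00 Y14.00
G1 X0.00 Y14.00
G1 X0.00 Y0.00
; layer 2
G0 Z5.43
G0 X0.00 Y0.00
G1 X19.00 Y0.00
G1 X19.00 Y4.00
G1 X4.00 Y4.00
G1 X4.00 Y14.00
G1 X0.00 Y14.00
G1 X0.00 Y0.00
; layer 3
G0 Z8.14
G0 X0.00 Y0.00
G1 X19.00 Y0.00
G1 X19.00 Y4.00
G1 X4.00 Y4.00
G1 X4.00 Y14.00
G1 X0.00 Y14.00
G1 X0.00 Y0.00
; layer 4
G0 Z10.86
G0 X0.00 Y0.00
G1 X19.00 Y0.00
G1 X19.00 Y4.00
G1 X4.00 Y4.00
G1 X4.00 Y14.00
G1 X0.00 Y14.00
G1 X0.00 Y0.00
; layer 5
G0 Z13.57
G0 X0.00 Y0.00
G1 X19.00 Y0.00
G1 X19.00 Y4.00
G1 X4.00 Y4.00
G1 X4.00 Y14.00
G1 X0.00 Y14.00
G1 X0.00 Y0.00
; layer 6
G0 Z16.29
G0 X0.00 Y0.00
G1 X19.00 Y0.00
G1 X19.00 Y4.00
G1 X4.00 Y4.00
G1 X4.00 Y14.00
G1 X0.00 Y14.00
G1 X0.00 Y0.00
; layer 7
G0 Z19.00
G0 X0.00 Y0.00
G1 X19.00 Y0.00
G1 X19.00 Y4.00
G1 X4.00 Y4.00
G1 X4.00 Y14.00
G1 X0.00 Y14.00
G1 X0.00 Y0.00
M2 ; end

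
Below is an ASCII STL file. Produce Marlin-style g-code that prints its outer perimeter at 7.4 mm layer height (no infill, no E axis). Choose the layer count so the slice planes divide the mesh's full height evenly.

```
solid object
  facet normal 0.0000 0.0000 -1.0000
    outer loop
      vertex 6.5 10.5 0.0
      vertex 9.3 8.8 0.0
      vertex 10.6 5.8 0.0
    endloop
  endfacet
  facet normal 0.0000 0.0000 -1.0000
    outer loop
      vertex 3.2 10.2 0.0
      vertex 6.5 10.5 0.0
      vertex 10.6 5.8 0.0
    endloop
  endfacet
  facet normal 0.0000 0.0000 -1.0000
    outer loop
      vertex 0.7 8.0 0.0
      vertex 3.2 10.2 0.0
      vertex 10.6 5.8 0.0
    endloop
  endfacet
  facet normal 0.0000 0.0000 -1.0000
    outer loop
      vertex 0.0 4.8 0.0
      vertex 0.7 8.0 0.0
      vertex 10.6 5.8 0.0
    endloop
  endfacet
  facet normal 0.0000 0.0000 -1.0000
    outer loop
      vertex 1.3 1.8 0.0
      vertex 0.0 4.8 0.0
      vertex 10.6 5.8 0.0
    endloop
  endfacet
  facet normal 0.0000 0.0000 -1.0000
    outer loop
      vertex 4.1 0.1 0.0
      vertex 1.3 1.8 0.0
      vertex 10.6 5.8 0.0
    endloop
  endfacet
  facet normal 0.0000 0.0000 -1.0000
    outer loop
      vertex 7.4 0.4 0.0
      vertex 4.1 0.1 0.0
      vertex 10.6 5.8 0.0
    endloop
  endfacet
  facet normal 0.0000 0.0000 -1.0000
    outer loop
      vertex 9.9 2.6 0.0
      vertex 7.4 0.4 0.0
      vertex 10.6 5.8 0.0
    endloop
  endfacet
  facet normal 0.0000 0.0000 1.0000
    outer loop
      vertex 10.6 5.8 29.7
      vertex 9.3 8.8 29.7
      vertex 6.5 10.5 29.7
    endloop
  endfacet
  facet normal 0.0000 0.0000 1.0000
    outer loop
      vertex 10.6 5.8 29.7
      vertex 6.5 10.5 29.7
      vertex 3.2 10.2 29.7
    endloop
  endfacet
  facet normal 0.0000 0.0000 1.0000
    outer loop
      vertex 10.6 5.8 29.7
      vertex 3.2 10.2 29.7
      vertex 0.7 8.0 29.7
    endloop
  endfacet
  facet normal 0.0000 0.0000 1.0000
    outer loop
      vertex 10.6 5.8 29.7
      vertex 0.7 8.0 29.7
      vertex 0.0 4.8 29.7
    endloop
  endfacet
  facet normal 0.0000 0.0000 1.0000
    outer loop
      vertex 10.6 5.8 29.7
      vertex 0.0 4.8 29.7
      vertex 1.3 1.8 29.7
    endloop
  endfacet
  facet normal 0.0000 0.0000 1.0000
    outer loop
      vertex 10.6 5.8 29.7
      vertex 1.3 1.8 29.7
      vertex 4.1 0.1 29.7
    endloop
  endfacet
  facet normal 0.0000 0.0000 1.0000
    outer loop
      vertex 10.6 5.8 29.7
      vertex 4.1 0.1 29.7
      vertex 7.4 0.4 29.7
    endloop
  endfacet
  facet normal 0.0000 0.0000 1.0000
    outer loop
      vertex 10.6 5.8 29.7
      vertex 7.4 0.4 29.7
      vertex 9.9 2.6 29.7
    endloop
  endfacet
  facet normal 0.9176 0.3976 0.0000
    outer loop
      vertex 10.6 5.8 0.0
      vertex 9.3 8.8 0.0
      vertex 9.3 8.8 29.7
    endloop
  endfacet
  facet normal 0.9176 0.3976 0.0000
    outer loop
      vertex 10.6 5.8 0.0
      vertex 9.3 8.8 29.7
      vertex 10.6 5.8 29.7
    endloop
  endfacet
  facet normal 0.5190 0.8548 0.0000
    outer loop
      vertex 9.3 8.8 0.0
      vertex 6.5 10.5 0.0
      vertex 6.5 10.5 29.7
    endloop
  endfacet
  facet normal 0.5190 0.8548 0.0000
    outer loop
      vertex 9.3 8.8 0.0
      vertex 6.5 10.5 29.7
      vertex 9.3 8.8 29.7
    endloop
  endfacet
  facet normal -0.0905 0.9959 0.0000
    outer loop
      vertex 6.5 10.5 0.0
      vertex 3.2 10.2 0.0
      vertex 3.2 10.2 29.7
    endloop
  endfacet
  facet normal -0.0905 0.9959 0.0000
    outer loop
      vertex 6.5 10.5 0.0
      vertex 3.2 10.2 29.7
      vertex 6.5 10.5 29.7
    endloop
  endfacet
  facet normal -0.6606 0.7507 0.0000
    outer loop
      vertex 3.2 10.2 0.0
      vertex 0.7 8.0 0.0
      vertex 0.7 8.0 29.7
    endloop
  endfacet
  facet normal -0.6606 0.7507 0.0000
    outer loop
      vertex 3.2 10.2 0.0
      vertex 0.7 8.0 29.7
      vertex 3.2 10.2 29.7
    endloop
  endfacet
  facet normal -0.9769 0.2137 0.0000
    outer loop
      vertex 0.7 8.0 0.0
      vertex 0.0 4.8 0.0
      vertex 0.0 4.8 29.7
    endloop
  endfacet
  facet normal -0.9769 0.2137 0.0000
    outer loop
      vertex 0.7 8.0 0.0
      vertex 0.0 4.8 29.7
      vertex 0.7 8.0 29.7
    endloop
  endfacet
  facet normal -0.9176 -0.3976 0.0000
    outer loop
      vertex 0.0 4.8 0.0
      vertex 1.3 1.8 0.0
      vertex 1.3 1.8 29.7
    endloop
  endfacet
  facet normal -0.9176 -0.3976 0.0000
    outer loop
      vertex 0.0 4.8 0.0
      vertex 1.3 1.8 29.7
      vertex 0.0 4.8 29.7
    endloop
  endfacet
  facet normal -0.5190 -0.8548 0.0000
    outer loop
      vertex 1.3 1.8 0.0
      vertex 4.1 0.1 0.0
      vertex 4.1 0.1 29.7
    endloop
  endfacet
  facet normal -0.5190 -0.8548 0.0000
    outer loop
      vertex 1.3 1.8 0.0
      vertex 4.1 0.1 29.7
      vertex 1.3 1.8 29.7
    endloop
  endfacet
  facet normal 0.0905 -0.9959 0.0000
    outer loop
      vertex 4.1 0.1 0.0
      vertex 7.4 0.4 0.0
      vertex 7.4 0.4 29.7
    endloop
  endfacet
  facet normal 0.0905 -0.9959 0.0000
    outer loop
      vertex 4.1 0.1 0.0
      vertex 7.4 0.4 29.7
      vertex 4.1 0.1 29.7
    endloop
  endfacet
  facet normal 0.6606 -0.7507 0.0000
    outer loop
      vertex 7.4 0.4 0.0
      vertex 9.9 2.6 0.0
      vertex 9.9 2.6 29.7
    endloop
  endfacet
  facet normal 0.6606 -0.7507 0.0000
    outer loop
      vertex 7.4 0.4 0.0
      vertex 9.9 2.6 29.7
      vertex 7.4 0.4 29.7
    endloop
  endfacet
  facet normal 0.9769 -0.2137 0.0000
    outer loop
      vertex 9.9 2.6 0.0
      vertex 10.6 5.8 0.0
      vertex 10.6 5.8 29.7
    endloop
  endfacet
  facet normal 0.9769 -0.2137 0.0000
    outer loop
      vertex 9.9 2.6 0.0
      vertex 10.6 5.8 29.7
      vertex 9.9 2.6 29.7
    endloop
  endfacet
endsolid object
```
; perimeter-only toolpath
G21 ; units = mm
G90 ; absolute positioning
G28 ; home
; layer 1
G0 Z7.4
G0 X10.6 Y5.8
G1 X9.3 Y8.8
G1 X6.5 Y10.5
G1 X3.2 Y10.2
G1 X0.7 Y8.0
G1 X0.0 Y4.8
G1 X1.3 Y1.8
G1 X4.1 Y0.1
G1 X7.4 Y0.4
G1 X9.9 Y2.6
G1 X10.6 Y5.8
; layer 2
G0 Z14.8
G0 X10.6 Y5.8
G1 X9.3 Y8.8
G1 X6.5 Y10.5
G1 X3.2 Y10.2
G1 X0.7 Y8.0
G1 X0.0 Y4.8
G1 X1.3 Y1.8
G1 X4.1 Y0.1
G1 X7.4 Y0.4
G1 X9.9 Y2.6
G1 X10.6 Y5.8
; layer 3
G0 Z22.3
G0 X10.6 Y5.8
G1 X9.3 Y8.8
G1 X6.5 Y10.5
G1 X3.2 Y10.2
G1 X0.7 Y8.0
G1 X0.0 Y4.8
G1 X1.3 Y1.8
G1 X4.1 Y0.1
G1 X7.4 Y0.4
G1 X9.9 Y2.6
G1 X10.6 Y5.8
; layer 4
G0 Z29.7
G0 X10.6 Y5.8
G1 X9.3 Y8.8
G1 X6.5 Y10.5
G1 X3.2 Y10.2
G1 X0.7 Y8.0
G1 X0.0 Y4.8
G1 X1.3 Y1.8
G1 X4.1 Y0.1
G1 X7.4 Y0.4
G1 X9.9 Y2.6
G1 X10.6 Y5.8
M2 ; end

The solid is a regular 10-sided prism (a cylinder approximated with 10 flat sides), circumscribed radius ≈ 5.3 mm, height ≈ 29.7 mm. Slicing at Δz = 7.4 mm — 4 equal slices spanning the solid's height, so layer i sits at z = i·h/4 — gives 4 non-empty perimeters. Each is a 10-segment closed polygon; G0 lifts to the layer z and rapids to the start vertex, then G1 traces the edges.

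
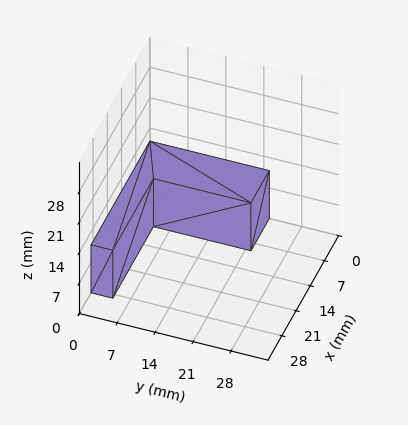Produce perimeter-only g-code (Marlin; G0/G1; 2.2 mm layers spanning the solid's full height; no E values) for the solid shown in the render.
Reading the render: the shape is an L-shaped prism: outer 29 × 22 mm, arm thicknesses ≈ 4 mm (horizontal) and 9 mm (vertical), extruded 11 mm in z (dimensions read to the nearest mm from the axis ticks). For the g-code, the solid's height is divided into equal slices at the stated Δz and each level perimeter traced with G1 moves after a G0 lift.

; perimeter-only toolpath
G21 ; units = mm
G90 ; absolute positioning
G28 ; home
; layer 1
G0 Z2.2
G0 X0.0 Y0.0
G1 X29.0 Y0.0
G1 X29.0 Y4.0
G1 X9.0 Y4.0
G1 X9.0 Y22.0
G1 X0.0 Y22.0
G1 X0.0 Y0.0
; layer 2
G0 Z4.4
G0 X0.0 Y0.0
G1 X29.0 Y0.0
G1 X29.0 Y4.0
G1 X9.0 Y4.0
G1 X9.0 Y22.0
G1 X0.0 Y22.0
G1 X0.0 Y0.0
; layer 3
G0 Z6.6
G0 X0.0 Y0.0
G1 X29.0 Y0.0
G1 X29.0 Y4.0
G1 X9.0 Y4.0
G1 X9.0 Y22.0
G1 X0.0 Y22.0
G1 X0.0 Y0.0
; layer 4
G0 Z8.8
G0 X0.0 Y0.0
G1 X29.0 Y0.0
G1 X29.0 Y4.0
G1 X9.0 Y4.0
G1 X9.0 Y22.0
G1 X0.0 Y22.0
G1 X0.0 Y0.0
; layer 5
G0 Z11.0
G0 X0.0 Y0.0
G1 X29.0 Y0.0
G1 X29.0 Y4.0
G1 X9.0 Y4.0
G1 X9.0 Y22.0
G1 X0.0 Y22.0
G1 X0.0 Y0.0
M2 ; end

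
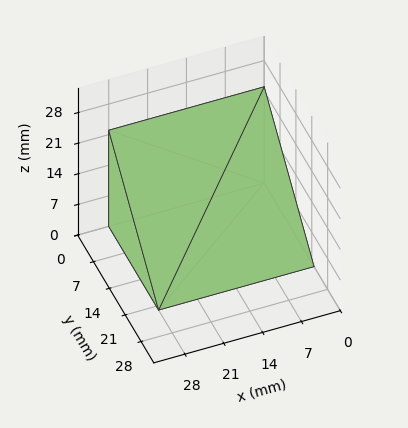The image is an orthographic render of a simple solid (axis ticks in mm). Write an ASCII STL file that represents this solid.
Reading the render: the shape is a wedge (ramp): 28 × 22 mm base, rising to 22 mm along the y=0 edge and sloping linearly to z=0 at y=22 (dimensions read to the nearest mm from the axis ticks). For the STL, each face is triangulated and given an outward normal.

solid part
  facet normal 0.0000 0.0000 -1.0000
    outer loop
      vertex 28.000 22.000 0.000
      vertex 28.000 0.000 0.000
      vertex 0.000 0.000 0.000
    endloop
  endfacet
  facet normal 0.0000 0.0000 -1.0000
    outer loop
      vertex 0.000 22.000 0.000
      vertex 28.000 22.000 0.000
      vertex 0.000 0.000 0.000
    endloop
  endfacet
  facet normal 0.0000 -1.0000 0.0000
    outer loop
      vertex 0.000 0.000 0.000
      vertex 28.000 0.000 0.000
      vertex 28.000 0.000 22.000
    endloop
  endfacet
  facet normal 0.0000 -1.0000 0.0000
    outer loop
      vertex 0.000 0.000 0.000
      vertex 28.000 0.000 22.000
      vertex 0.000 0.000 22.000
    endloop
  endfacet
  facet normal 0.0000 0.7071 0.7071
    outer loop
      vertex 0.000 0.000 22.000
      vertex 28.000 0.000 22.000
      vertex 28.000 22.000 0.000
    endloop
  endfacet
  facet normal 0.0000 0.7071 0.7071
    outer loop
      vertex 0.000 0.000 22.000
      vertex 28.000 22.000 0.000
      vertex 0.000 22.000 0.000
    endloop
  endfacet
  facet normal -1.0000 0.0000 0.0000
    outer loop
      vertex 0.000 0.000 22.000
      vertex 0.000 22.000 0.000
      vertex 0.000 0.000 0.000
    endloop
  endfacet
  facet normal 1.0000 0.0000 0.0000
    outer loop
      vertex 28.000 0.000 0.000
      vertex 28.000 22.000 0.000
      vertex 28.000 0.000 22.000
    endloop
  endfacet
endsolid part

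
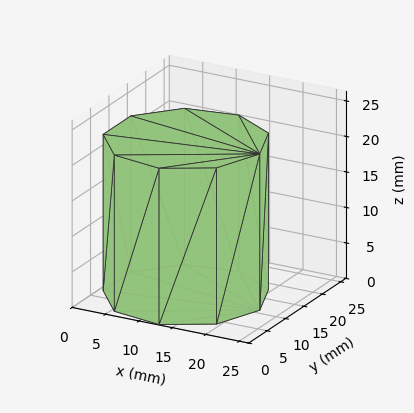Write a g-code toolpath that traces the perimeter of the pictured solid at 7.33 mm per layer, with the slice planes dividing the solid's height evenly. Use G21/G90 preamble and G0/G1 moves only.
Reading the render: the shape is a regular 9-sided prism (a cylinder approximated with 9 flat sides), circumscribed radius ≈ 11 mm, height ≈ 22 mm (dimensions read to the nearest mm from the axis ticks). For the g-code, the solid's height is divided into equal slices at the stated Δz and each level perimeter traced with G1 moves after a G0 lift.

; perimeter-only toolpath
G21 ; units = mm
G90 ; absolute positioning
G28 ; home
; layer 1
G0 Z7.33
G0 X22.00 Y11.00
G1 X19.43 Y18.07
G1 X12.91 Y21.83
G1 X5.50 Y20.53
G1 X0.66 Y14.76
G1 X0.66 Y7.24
G1 X5.50 Y1.47
G1 X12.91 Y0.17
G1 X19.43 Y3.93
G1 X22.00 Y11.00
; layer 2
G0 Z14.67
G0 X22.00 Y11.00
G1 X19.43 Y18.07
G1 X12.91 Y21.83
G1 X5.50 Y20.53
G1 X0.66 Y14.76
G1 X0.66 Y7.24
G1 X5.50 Y1.47
G1 X12.91 Y0.17
G1 X19.43 Y3.93
G1 X22.00 Y11.00
; layer 3
G0 Z22.00
G0 X22.00 Y11.00
G1 X19.43 Y18.07
G1 X12.91 Y21.83
G1 X5.50 Y20.53
G1 X0.66 Y14.76
G1 X0.66 Y7.24
G1 X5.50 Y1.47
G1 X12.91 Y0.17
G1 X19.43 Y3.93
G1 X22.00 Y11.00
M2 ; end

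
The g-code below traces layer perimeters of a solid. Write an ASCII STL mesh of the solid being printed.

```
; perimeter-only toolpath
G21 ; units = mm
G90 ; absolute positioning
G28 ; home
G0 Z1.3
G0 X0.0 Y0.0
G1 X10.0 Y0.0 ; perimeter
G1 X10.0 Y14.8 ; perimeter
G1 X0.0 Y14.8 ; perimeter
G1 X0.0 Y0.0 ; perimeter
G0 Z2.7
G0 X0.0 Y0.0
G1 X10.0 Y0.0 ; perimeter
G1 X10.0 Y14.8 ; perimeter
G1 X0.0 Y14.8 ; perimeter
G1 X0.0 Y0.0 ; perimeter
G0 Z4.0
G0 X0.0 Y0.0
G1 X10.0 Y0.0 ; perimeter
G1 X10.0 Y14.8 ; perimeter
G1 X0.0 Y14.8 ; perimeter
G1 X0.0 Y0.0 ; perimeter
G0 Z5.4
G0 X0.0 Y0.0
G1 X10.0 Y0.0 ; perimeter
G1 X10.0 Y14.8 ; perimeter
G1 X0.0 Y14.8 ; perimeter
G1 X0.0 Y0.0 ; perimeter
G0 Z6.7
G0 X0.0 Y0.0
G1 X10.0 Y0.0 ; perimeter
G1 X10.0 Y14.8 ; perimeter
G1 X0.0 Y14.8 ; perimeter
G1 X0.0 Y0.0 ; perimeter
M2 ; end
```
solid part
  facet normal 0.0000 0.0000 -1.0000
    outer loop
      vertex 10.0 14.8 0.0
      vertex 10.0 0.0 0.0
      vertex 0.0 0.0 0.0
    endloop
  endfacet
  facet normal 0.0000 0.0000 -1.0000
    outer loop
      vertex 0.0 14.8 0.0
      vertex 10.0 14.8 0.0
      vertex 0.0 0.0 0.0
    endloop
  endfacet
  facet normal 0.0000 0.0000 1.0000
    outer loop
      vertex 0.0 0.0 6.7
      vertex 10.0 0.0 6.7
      vertex 10.0 14.8 6.7
    endloop
  endfacet
  facet normal 0.0000 0.0000 1.0000
    outer loop
      vertex 0.0 0.0 6.7
      vertex 10.0 14.8 6.7
      vertex 0.0 14.8 6.7
    endloop
  endfacet
  facet normal 0.0000 -1.0000 0.0000
    outer loop
      vertex 0.0 0.0 0.0
      vertex 10.0 0.0 0.0
      vertex 10.0 0.0 6.7
    endloop
  endfacet
  facet normal 0.0000 -1.0000 0.0000
    outer loop
      vertex 0.0 0.0 0.0
      vertex 10.0 0.0 6.7
      vertex 0.0 0.0 6.7
    endloop
  endfacet
  facet normal 0.0000 1.0000 0.0000
    outer loop
      vertex 10.0 14.8 6.7
      vertex 10.0 14.8 0.0
      vertex 0.0 14.8 0.0
    endloop
  endfacet
  facet normal 0.0000 1.0000 0.0000
    outer loop
      vertex 0.0 14.8 6.7
      vertex 10.0 14.8 6.7
      vertex 0.0 14.8 0.0
    endloop
  endfacet
  facet normal -1.0000 0.0000 0.0000
    outer loop
      vertex 0.0 14.8 6.7
      vertex 0.0 14.8 0.0
      vertex 0.0 0.0 0.0
    endloop
  endfacet
  facet normal -1.0000 0.0000 0.0000
    outer loop
      vertex 0.0 0.0 6.7
      vertex 0.0 14.8 6.7
      vertex 0.0 0.0 0.0
    endloop
  endfacet
  facet normal 1.0000 0.0000 0.0000
    outer loop
      vertex 10.0 0.0 0.0
      vertex 10.0 14.8 0.0
      vertex 10.0 14.8 6.7
    endloop
  endfacet
  facet normal 1.0000 0.0000 0.0000
    outer loop
      vertex 10.0 0.0 0.0
      vertex 10.0 14.8 6.7
      vertex 10.0 0.0 6.7
    endloop
  endfacet
endsolid part

The G0 Z moves step by Δz≈1.3 mm. Every layer's G1 loop is the same polygon, so the solid is a straight extrusion of it from z=0 to z≈6.7. Closing with flat bottom and top caps and triangulating gives 12 facets — a rectangular box, roughly 10 × 14.8 mm footprint and 6.7 mm tall.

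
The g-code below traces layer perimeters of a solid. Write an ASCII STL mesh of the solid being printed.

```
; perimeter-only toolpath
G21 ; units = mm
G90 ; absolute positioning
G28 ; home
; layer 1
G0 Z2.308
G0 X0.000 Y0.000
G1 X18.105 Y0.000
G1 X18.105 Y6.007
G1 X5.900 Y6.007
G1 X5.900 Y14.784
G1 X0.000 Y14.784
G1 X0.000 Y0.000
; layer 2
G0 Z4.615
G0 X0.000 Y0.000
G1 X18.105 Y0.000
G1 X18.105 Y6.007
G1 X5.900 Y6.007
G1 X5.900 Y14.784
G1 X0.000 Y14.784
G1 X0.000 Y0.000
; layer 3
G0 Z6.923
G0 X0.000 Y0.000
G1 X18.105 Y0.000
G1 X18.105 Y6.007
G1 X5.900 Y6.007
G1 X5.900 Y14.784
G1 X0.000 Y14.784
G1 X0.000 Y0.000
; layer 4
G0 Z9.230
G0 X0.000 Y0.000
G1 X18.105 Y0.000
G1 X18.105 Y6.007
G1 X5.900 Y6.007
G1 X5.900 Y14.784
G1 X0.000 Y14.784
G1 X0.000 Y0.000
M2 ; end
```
solid part
  facet normal 0.0000 0.0000 -1.0000
    outer loop
      vertex 18.105 6.007 0.000
      vertex 18.105 0.000 0.000
      vertex 0.000 0.000 0.000
    endloop
  endfacet
  facet normal 0.0000 0.0000 -1.0000
    outer loop
      vertex 5.900 6.007 0.000
      vertex 18.105 6.007 0.000
      vertex 0.000 0.000 0.000
    endloop
  endfacet
  facet normal 0.0000 0.0000 -1.0000
    outer loop
      vertex 5.900 14.784 0.000
      vertex 5.900 6.007 0.000
      vertex 0.000 0.000 0.000
    endloop
  endfacet
  facet normal 0.0000 0.0000 -1.0000
    outer loop
      vertex 0.000 14.784 0.000
      vertex 5.900 14.784 0.000
      vertex 0.000 0.000 0.000
    endloop
  endfacet
  facet normal 0.0000 0.0000 1.0000
    outer loop
      vertex 0.000 0.000 9.230
      vertex 18.105 0.000 9.230
      vertex 18.105 6.007 9.230
    endloop
  endfacet
  facet normal 0.0000 0.0000 1.0000
    outer loop
      vertex 0.000 0.000 9.230
      vertex 18.105 6.007 9.230
      vertex 5.900 6.007 9.230
    endloop
  endfacet
  facet normal 0.0000 0.0000 1.0000
    outer loop
      vertex 0.000 0.000 9.230
      vertex 5.900 6.007 9.230
      vertex 5.900 14.784 9.230
    endloop
  endfacet
  facet normal 0.0000 0.0000 1.0000
    outer loop
      vertex 0.000 0.000 9.230
      vertex 5.900 14.784 9.230
      vertex 0.000 14.784 9.230
    endloop
  endfacet
  facet normal 0.0000 -1.0000 0.0000
    outer loop
      vertex 0.000 0.000 0.000
      vertex 18.105 0.000 0.000
      vertex 18.105 0.000 9.230
    endloop
  endfacet
  facet normal 0.0000 -1.0000 0.0000
    outer loop
      vertex 0.000 0.000 0.000
      vertex 18.105 0.000 9.230
      vertex 0.000 0.000 9.230
    endloop
  endfacet
  facet normal 1.0000 0.0000 0.0000
    outer loop
      vertex 18.105 0.000 0.000
      vertex 18.105 6.007 0.000
      vertex 18.105 6.007 9.230
    endloop
  endfacet
  facet normal 1.0000 0.0000 0.0000
    outer loop
      vertex 18.105 0.000 0.000
      vertex 18.105 6.007 9.230
      vertex 18.105 0.000 9.230
    endloop
  endfacet
  facet normal 0.0000 1.0000 0.0000
    outer loop
      vertex 18.105 6.007 0.000
      vertex 5.900 6.007 0.000
      vertex 5.900 6.007 9.230
    endloop
  endfacet
  facet normal 0.0000 1.0000 0.0000
    outer loop
      vertex 18.105 6.007 0.000
      vertex 5.900 6.007 9.230
      vertex 18.105 6.007 9.230
    endloop
  endfacet
  facet normal 1.0000 0.0000 0.0000
    outer loop
      vertex 5.900 6.007 0.000
      vertex 5.900 14.784 0.000
      vertex 5.900 14.784 9.230
    endloop
  endfacet
  facet normal 1.0000 0.0000 0.0000
    outer loop
      vertex 5.900 6.007 0.000
      vertex 5.900 14.784 9.230
      vertex 5.900 6.007 9.230
    endloop
  endfacet
  facet normal 0.0000 1.0000 0.0000
    outer loop
      vertex 5.900 14.784 0.000
      vertex 0.000 14.784 0.000
      vertex 0.000 14.784 9.230
    endloop
  endfacet
  facet normal 0.0000 1.0000 0.0000
    outer loop
      vertex 5.900 14.784 0.000
      vertex 0.000 14.784 9.230
      vertex 5.900 14.784 9.230
    endloop
  endfacet
  facet normal -1.0000 0.0000 0.0000
    outer loop
      vertex 0.000 14.784 0.000
      vertex 0.000 0.000 0.000
      vertex 0.000 0.000 9.230
    endloop
  endfacet
  facet normal -1.0000 0.0000 0.0000
    outer loop
      vertex 0.000 14.784 0.000
      vertex 0.000 0.000 9.230
      vertex 0.000 14.784 9.230
    endloop
  endfacet
endsolid part

The G0 Z moves step by Δz≈2.308 mm. Every layer's G1 loop is the same polygon, so the solid is a straight extrusion of it from z=0 to z≈9.23. Closing with flat bottom and top caps and triangulating gives 20 facets — an L-shaped prism: outer 18.1 × 14.8 mm, arm thicknesses ≈ 6.01 mm (horizontal) and 5.9 mm (vertical), extruded 9.23 mm in z.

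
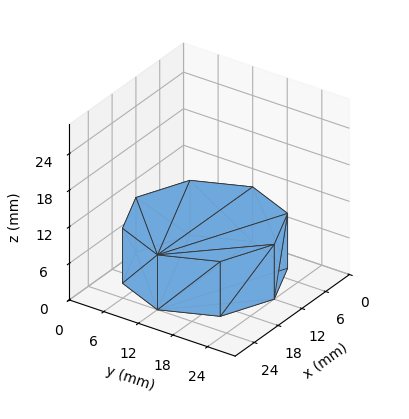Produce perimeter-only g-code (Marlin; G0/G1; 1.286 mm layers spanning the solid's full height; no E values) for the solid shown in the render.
Reading the render: the shape is a regular 8-sided prism (a cylinder approximated with 8 flat sides), circumscribed radius ≈ 12 mm, height ≈ 9 mm (dimensions read to the nearest mm from the axis ticks). For the g-code, the solid's height is divided into equal slices at the stated Δz and each level perimeter traced with G1 moves after a G0 lift.

; perimeter-only toolpath
G21 ; units = mm
G90 ; absolute positioning
G28 ; home
; layer 1
G0 Z1.286
G0 X24.000 Y12.000
G1 X20.485 Y20.485
G1 X12.000 Y24.000
G1 X3.515 Y20.485
G1 X0.000 Y12.000
G1 X3.515 Y3.515
G1 X12.000 Y0.000
G1 X20.485 Y3.515
G1 X24.000 Y12.000
; layer 2
G0 Z2.571
G0 X24.000 Y12.000
G1 X20.485 Y20.485
G1 X12.000 Y24.000
G1 X3.515 Y20.485
G1 X0.000 Y12.000
G1 X3.515 Y3.515
G1 X12.000 Y0.000
G1 X20.485 Y3.515
G1 X24.000 Y12.000
; layer 3
G0 Z3.857
G0 X24.000 Y12.000
G1 X20.485 Y20.485
G1 X12.000 Y24.000
G1 X3.515 Y20.485
G1 X0.000 Y12.000
G1 X3.515 Y3.515
G1 X12.000 Y0.000
G1 X20.485 Y3.515
G1 X24.000 Y12.000
; layer 4
G0 Z5.143
G0 X24.000 Y12.000
G1 X20.485 Y20.485
G1 X12.000 Y24.000
G1 X3.515 Y20.485
G1 X0.000 Y12.000
G1 X3.515 Y3.515
G1 X12.000 Y0.000
G1 X20.485 Y3.515
G1 X24.000 Y12.000
; layer 5
G0 Z6.429
G0 X24.000 Y12.000
G1 X20.485 Y20.485
G1 X12.000 Y24.000
G1 X3.515 Y20.485
G1 X0.000 Y12.000
G1 X3.515 Y3.515
G1 X12.000 Y0.000
G1 X20.485 Y3.515
G1 X24.000 Y12.000
; layer 6
G0 Z7.714
G0 X24.000 Y12.000
G1 X20.485 Y20.485
G1 X12.000 Y24.000
G1 X3.515 Y20.485
G1 X0.000 Y12.000
G1 X3.515 Y3.515
G1 X12.000 Y0.000
G1 X20.485 Y3.515
G1 X24.000 Y12.000
; layer 7
G0 Z9.000
G0 X24.000 Y12.000
G1 X20.485 Y20.485
G1 X12.000 Y24.000
G1 X3.515 Y20.485
G1 X0.000 Y12.000
G1 X3.515 Y3.515
G1 X12.000 Y0.000
G1 X20.485 Y3.515
G1 X24.000 Y12.000
M2 ; end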